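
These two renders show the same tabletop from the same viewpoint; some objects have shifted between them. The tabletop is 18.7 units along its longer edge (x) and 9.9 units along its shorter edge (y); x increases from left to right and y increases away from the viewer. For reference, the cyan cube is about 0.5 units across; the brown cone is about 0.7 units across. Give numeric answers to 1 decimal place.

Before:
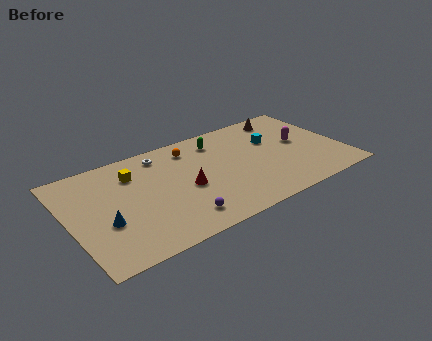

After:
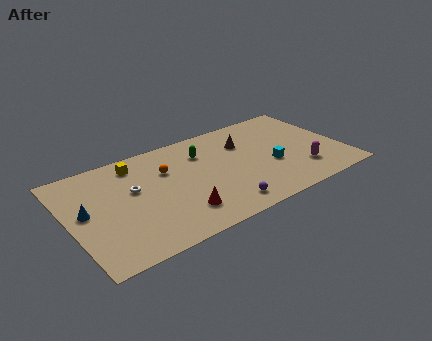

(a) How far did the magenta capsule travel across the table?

2.9

The magenta capsule was near (16.0, 5.4) before and (15.6, 2.5) after, so it travelled √(0.4² + 2.9²) ≈ 2.9 units.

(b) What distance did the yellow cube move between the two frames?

0.9

From (4.6, 7.4) to (4.9, 8.3), the yellow cube covered √(0.3² + 0.9²) ≈ 0.9 units.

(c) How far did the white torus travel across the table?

3.4

The white torus was near (6.7, 8.4) before and (4.4, 5.9) after, so it travelled √(2.3² + 2.5²) ≈ 3.4 units.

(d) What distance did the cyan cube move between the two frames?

2.5

The cyan cube moved from about (14.2, 6.4) to (13.7, 3.9), a distance of √(0.5² + 2.5²) ≈ 2.5.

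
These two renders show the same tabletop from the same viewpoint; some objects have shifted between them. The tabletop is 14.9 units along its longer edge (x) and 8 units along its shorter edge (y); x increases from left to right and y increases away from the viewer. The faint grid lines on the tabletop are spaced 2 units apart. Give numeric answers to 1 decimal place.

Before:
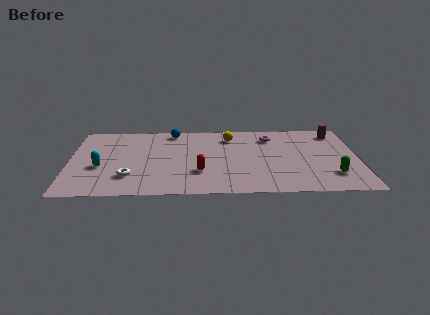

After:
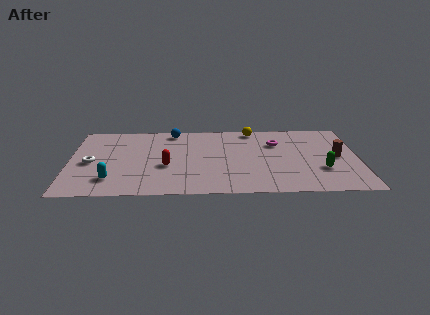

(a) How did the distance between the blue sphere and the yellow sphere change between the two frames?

+1.1

The distance was about 3.1 in the first image and 4.2 in the second, so they moved 1.1 units further apart.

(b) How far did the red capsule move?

1.8

The red capsule moved from about (6.7, 2.5) to (5.0, 3.2), a distance of √(1.7² + 0.7²) ≈ 1.8.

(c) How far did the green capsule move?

0.8

The green capsule moved from about (13.5, 2.0) to (13.0, 2.6), a distance of √(0.5² + 0.6²) ≈ 0.8.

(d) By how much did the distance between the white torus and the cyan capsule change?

+0.3

The distance was about 1.9 in the first image and 2.2 in the second, so they moved 0.3 units further apart.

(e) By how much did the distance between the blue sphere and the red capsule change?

-0.9

Before: roughly 4.8 units apart; after: 3.9. That's 0.9 units closer together.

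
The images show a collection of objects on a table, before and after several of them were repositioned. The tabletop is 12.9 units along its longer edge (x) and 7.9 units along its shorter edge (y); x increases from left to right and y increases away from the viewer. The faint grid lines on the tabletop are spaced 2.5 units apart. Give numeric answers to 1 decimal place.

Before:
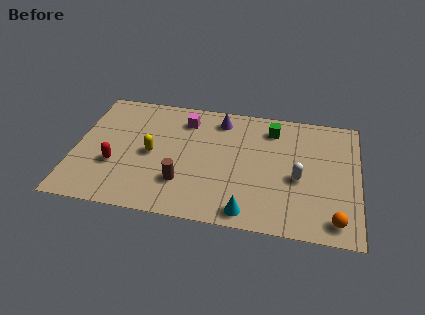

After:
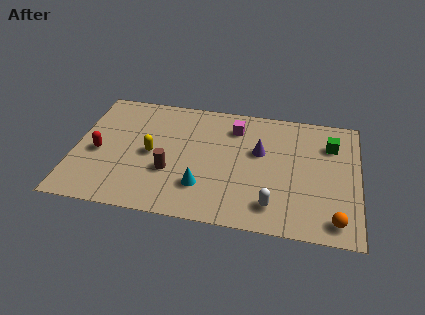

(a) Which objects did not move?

the orange sphere and the yellow capsule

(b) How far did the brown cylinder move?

0.8

The brown cylinder moved from about (5.0, 2.2) to (4.4, 2.8), a distance of √(0.6² + 0.6²) ≈ 0.8.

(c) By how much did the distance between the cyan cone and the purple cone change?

-2.2

They were about 5.9 units apart before and 3.7 after — 2.2 units closer together.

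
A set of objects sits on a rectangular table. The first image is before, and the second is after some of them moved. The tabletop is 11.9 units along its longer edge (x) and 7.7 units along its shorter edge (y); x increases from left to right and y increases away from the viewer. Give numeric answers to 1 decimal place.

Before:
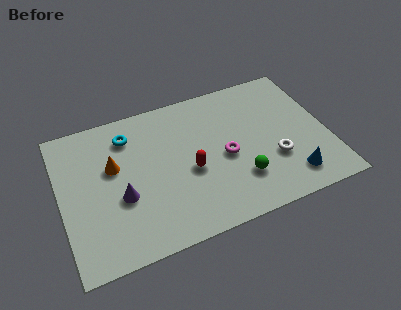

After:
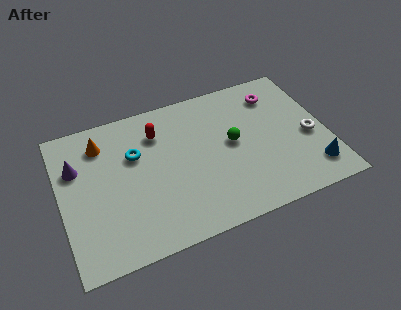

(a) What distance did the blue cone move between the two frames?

1.0

The blue cone was near (10.0, 1.4) before and (11.0, 1.5) after, so it travelled √(1.0² + 0.1²) ≈ 1.0 units.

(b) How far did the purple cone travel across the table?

2.8

The purple cone was near (2.6, 3.0) before and (0.8, 5.2) after, so it travelled √(1.8² + 2.2²) ≈ 2.8 units.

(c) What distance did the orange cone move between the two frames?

1.5

From (2.4, 4.7) to (2.0, 6.1), the orange cone covered √(0.4² + 1.4²) ≈ 1.5 units.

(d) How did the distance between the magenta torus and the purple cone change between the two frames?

+4.4

They were about 4.7 units apart before and 9.1 after — 4.4 units further apart.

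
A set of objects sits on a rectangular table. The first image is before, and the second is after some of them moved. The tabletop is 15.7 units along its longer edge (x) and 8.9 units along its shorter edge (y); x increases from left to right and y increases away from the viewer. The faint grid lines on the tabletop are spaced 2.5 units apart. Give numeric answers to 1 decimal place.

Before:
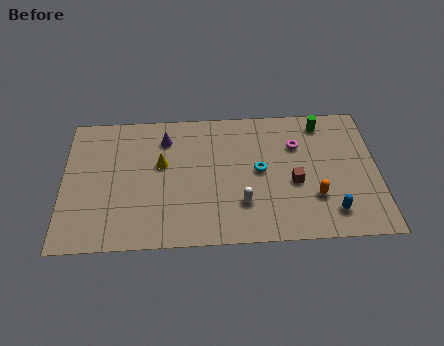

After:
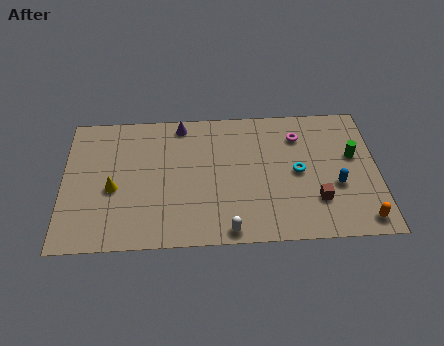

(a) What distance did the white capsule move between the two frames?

1.8

From (8.9, 2.5) to (8.2, 0.8), the white capsule covered √(0.7² + 1.7²) ≈ 1.8 units.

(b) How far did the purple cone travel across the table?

1.2

From (5.1, 7.0) to (5.9, 7.9), the purple cone covered √(0.8² + 0.9²) ≈ 1.2 units.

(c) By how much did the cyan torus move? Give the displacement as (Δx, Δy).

(1.9, -0.2)

From the two frames, the cyan torus sits at roughly (9.8, 4.6) before and (11.7, 4.4) after.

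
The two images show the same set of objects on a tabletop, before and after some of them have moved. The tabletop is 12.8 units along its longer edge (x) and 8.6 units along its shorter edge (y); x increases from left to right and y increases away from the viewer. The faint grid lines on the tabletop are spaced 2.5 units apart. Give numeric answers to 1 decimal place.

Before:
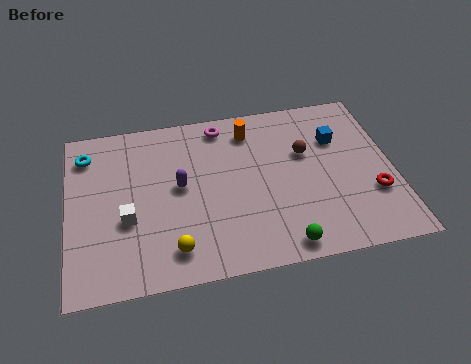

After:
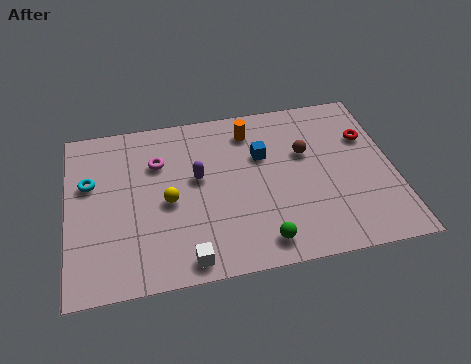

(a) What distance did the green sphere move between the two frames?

0.9

The green sphere moved from about (8.2, 0.9) to (7.4, 1.2), a distance of √(0.8² + 0.3²) ≈ 0.9.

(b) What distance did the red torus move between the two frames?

3.0

The red torus moved from about (11.9, 2.8) to (11.9, 5.8), a distance of √(0.0² + 3.0²) ≈ 3.0.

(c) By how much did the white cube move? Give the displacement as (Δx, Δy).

(2.2, -2.4)

The white cube was at about (2.3, 3.3) and moved to about (4.5, 0.9).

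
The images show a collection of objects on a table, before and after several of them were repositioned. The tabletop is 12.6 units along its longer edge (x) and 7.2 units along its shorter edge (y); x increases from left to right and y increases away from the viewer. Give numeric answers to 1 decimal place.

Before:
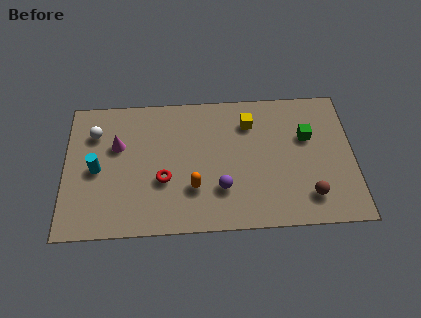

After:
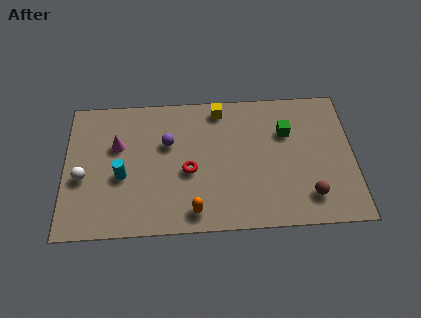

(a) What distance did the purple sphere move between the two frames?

3.4

From (6.8, 2.1) to (4.5, 4.6), the purple sphere covered √(2.3² + 2.5²) ≈ 3.4 units.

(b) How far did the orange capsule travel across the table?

1.2

From (5.6, 2.2) to (5.6, 1.0), the orange capsule covered √(0.0² + 1.2²) ≈ 1.2 units.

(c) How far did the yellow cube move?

1.5

The yellow cube was near (8.1, 5.5) before and (6.8, 6.3) after, so it travelled √(1.3² + 0.8²) ≈ 1.5 units.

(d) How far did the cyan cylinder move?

1.2

From (1.4, 3.4) to (2.5, 3.0), the cyan cylinder covered √(1.1² + 0.4²) ≈ 1.2 units.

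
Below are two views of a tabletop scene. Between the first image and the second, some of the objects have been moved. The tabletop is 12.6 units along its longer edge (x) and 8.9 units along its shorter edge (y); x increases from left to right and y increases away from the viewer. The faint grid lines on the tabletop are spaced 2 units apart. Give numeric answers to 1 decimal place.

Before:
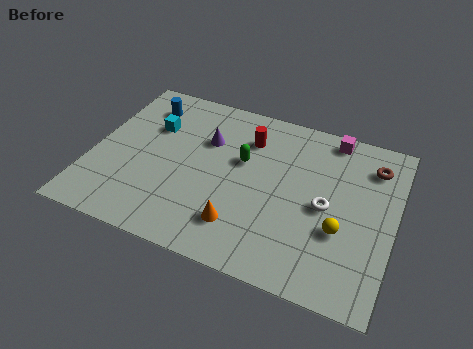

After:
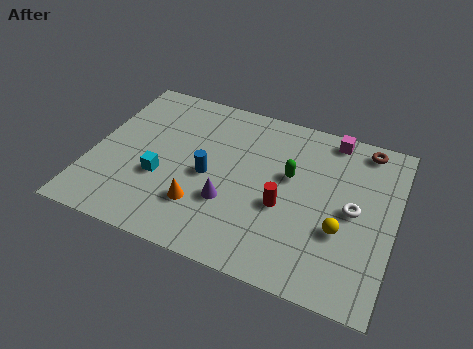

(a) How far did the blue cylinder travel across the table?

4.3

From (1.8, 7.1) to (4.9, 4.1), the blue cylinder covered √(3.1² + 3.0²) ≈ 4.3 units.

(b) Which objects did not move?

the magenta cube and the yellow sphere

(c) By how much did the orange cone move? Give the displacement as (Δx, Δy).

(-1.7, 0.4)

From the two frames, the orange cone sits at roughly (6.5, 2.0) before and (4.8, 2.4) after.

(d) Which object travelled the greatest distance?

the blue cylinder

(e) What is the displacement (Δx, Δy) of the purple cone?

(1.3, -3.0)

The purple cone started near (4.6, 6.0) and ended near (5.9, 3.0).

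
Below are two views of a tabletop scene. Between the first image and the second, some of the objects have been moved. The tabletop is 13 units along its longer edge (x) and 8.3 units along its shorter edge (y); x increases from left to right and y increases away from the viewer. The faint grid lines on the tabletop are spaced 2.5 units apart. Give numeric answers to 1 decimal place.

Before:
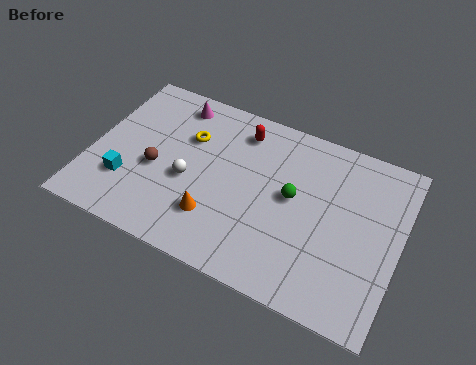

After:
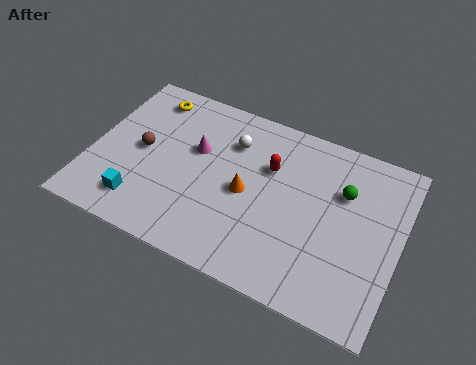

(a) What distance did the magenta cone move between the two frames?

2.3

From (3.1, 7.1) to (4.3, 5.1), the magenta cone covered √(1.2² + 2.0²) ≈ 2.3 units.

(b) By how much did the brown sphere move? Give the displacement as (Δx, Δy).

(-0.7, 0.7)

The brown sphere started near (2.8, 3.5) and ended near (2.1, 4.2).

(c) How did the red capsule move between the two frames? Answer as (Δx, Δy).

(1.4, -1.3)

The red capsule was at about (6.0, 6.8) and moved to about (7.4, 5.5).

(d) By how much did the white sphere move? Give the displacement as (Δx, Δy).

(1.5, 2.6)

The white sphere was at about (4.2, 3.5) and moved to about (5.7, 6.1).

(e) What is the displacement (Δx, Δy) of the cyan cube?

(0.7, -0.8)

The cyan cube was at about (1.7, 2.4) and moved to about (2.4, 1.6).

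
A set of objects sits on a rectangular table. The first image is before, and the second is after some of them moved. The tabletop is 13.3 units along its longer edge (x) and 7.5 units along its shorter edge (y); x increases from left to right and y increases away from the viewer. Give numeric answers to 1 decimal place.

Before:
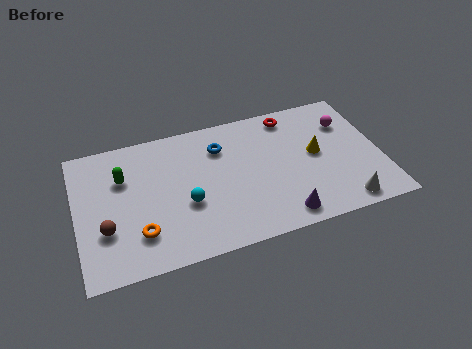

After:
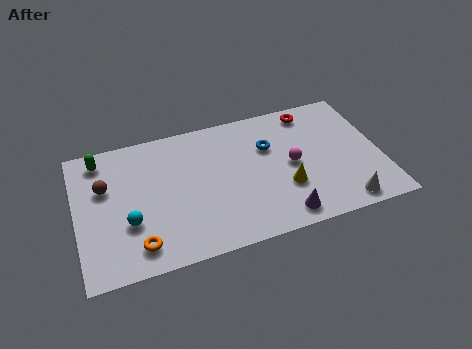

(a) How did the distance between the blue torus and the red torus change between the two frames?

-0.8

Before: roughly 3.3 units apart; after: 2.5. That's 0.8 units closer together.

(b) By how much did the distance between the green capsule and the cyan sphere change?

+0.5

Before: roughly 3.4 units apart; after: 3.9. That's 0.5 units further apart.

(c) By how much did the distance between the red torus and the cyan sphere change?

+3.1

Before: roughly 6.1 units apart; after: 9.2. That's 3.1 units further apart.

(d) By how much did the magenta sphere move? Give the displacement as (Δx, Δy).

(-2.6, -1.7)

The magenta sphere started near (12.0, 5.4) and ended near (9.4, 3.7).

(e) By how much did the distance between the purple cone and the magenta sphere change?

-2.7

They were about 5.5 units apart before and 2.8 after — 2.7 units closer together.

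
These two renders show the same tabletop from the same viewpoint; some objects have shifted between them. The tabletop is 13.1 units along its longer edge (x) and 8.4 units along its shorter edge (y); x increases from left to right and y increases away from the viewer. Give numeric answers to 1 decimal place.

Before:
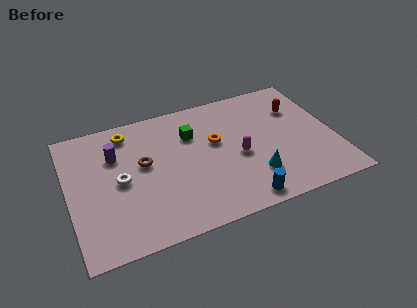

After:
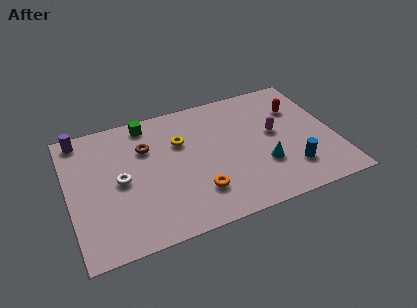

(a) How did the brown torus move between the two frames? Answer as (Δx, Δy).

(0.2, 1.0)

The brown torus started near (3.7, 4.8) and ended near (3.9, 5.8).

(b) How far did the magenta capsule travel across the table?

2.1

The magenta capsule was near (8.3, 3.7) before and (10.2, 4.6) after, so it travelled √(1.9² + 0.9²) ≈ 2.1 units.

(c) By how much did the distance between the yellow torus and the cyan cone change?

-2.8

They were about 7.6 units apart before and 4.8 after — 2.8 units closer together.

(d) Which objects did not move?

the red capsule and the white torus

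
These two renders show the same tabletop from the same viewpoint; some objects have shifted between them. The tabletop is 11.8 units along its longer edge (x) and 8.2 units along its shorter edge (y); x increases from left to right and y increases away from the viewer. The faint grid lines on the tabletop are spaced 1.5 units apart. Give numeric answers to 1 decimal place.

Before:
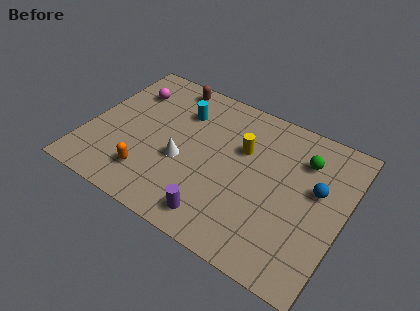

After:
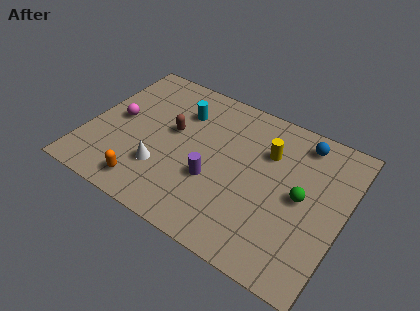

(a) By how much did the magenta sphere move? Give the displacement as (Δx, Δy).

(-0.2, -1.9)

From the two frames, the magenta sphere sits at roughly (1.5, 6.1) before and (1.3, 4.2) after.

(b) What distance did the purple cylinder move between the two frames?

1.9

The purple cylinder moved from about (6.5, 1.2) to (6.0, 3.0), a distance of √(0.5² + 1.8²) ≈ 1.9.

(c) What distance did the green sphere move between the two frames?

2.0

The green sphere moved from about (9.7, 6.1) to (9.9, 4.1), a distance of √(0.2² + 2.0²) ≈ 2.0.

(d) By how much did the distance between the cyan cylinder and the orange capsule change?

+0.6

They were about 4.3 units apart before and 4.9 after — 0.6 units further apart.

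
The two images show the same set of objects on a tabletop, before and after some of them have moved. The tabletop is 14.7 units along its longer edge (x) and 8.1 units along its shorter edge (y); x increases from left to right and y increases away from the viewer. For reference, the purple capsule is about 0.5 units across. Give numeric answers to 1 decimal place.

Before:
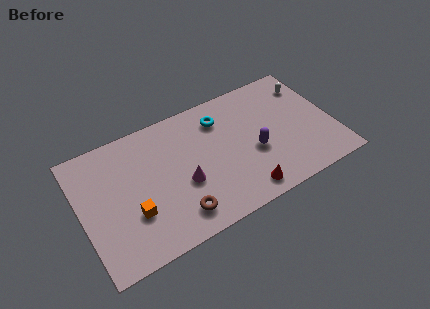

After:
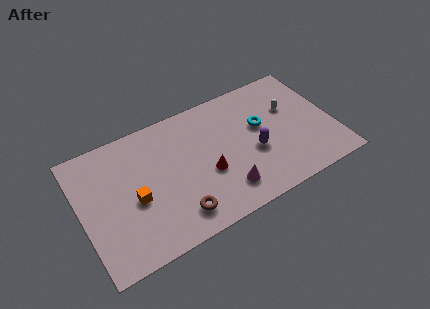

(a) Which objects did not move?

the purple capsule and the brown torus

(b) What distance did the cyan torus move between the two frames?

2.7

The cyan torus was near (8.4, 6.3) before and (10.6, 4.8) after, so it travelled √(2.2² + 1.5²) ≈ 2.7 units.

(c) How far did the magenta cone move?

2.7

From (5.8, 3.2) to (8.0, 1.7), the magenta cone covered √(2.2² + 1.5²) ≈ 2.7 units.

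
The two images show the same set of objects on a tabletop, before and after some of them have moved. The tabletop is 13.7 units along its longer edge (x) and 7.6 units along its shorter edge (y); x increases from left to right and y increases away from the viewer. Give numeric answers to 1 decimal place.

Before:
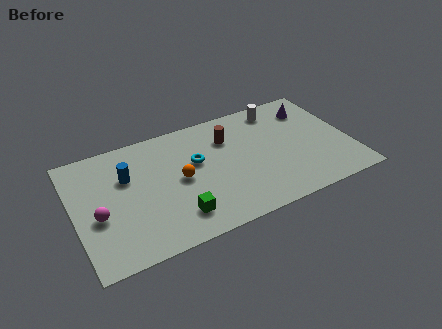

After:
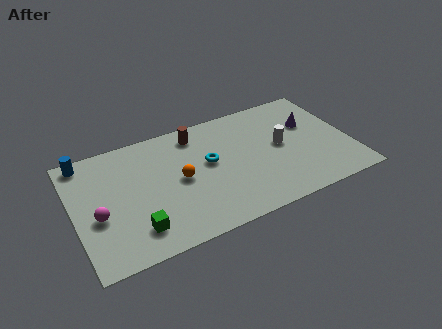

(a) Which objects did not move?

the orange sphere and the magenta sphere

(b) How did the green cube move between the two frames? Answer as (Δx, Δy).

(-2.0, 0.0)

The green cube started near (4.8, 1.6) and ended near (2.8, 1.6).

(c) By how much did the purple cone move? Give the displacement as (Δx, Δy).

(-0.2, -1.0)

The purple cone was at about (12.1, 5.9) and moved to about (11.9, 4.9).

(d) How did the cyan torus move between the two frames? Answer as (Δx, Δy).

(0.6, -0.3)

The cyan torus was at about (6.1, 4.6) and moved to about (6.7, 4.3).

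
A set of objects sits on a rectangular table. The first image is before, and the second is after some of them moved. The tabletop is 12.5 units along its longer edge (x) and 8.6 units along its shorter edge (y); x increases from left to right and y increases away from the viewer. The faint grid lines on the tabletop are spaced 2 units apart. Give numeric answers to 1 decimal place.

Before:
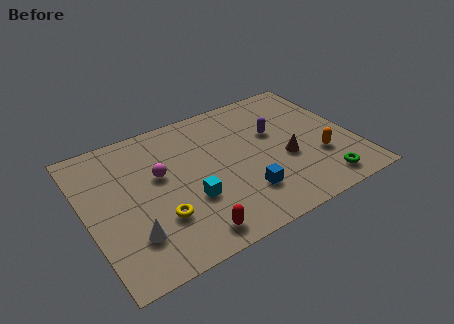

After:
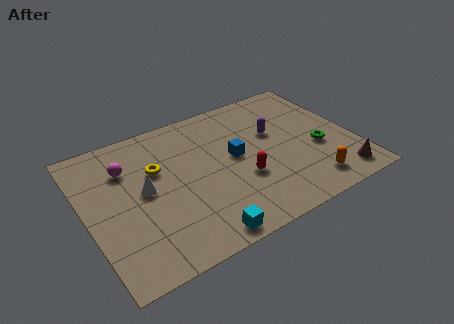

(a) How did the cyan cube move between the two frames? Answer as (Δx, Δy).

(0.1, -2.2)

The cyan cube started near (4.6, 3.0) and ended near (4.7, 0.8).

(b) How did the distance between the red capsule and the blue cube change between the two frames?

-1.4

They were about 2.9 units apart before and 1.5 after — 1.4 units closer together.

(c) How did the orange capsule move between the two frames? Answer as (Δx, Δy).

(-0.7, -1.4)

The orange capsule started near (10.7, 2.8) and ended near (10.0, 1.4).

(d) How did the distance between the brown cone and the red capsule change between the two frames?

-0.7

They were about 5.4 units apart before and 4.7 after — 0.7 units closer together.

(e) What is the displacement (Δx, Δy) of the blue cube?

(0.0, 2.4)

From the two frames, the blue cube sits at roughly (7.0, 2.2) before and (7.0, 4.6) after.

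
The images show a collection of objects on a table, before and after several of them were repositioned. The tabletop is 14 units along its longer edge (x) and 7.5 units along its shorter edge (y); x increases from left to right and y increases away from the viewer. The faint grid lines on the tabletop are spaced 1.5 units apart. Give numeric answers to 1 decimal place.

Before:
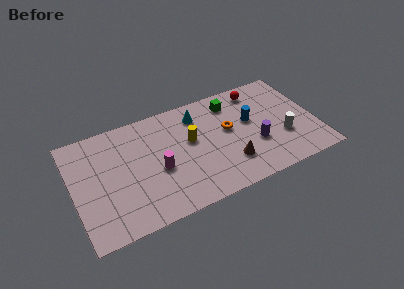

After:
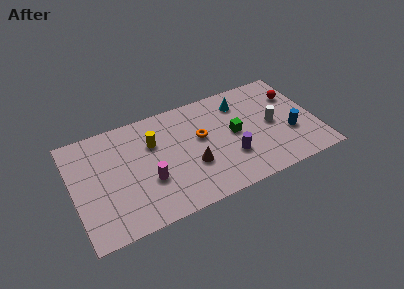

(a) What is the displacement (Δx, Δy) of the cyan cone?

(2.5, -0.1)

From the two frames, the cyan cone sits at roughly (7.4, 6.0) before and (9.9, 5.9) after.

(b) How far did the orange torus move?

1.6

The orange torus was near (9.0, 4.3) before and (7.4, 4.4) after, so it travelled √(1.6² + 0.1²) ≈ 1.6 units.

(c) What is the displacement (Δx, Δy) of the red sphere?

(2.0, -1.1)

From the two frames, the red sphere sits at roughly (11.0, 6.4) before and (13.0, 5.3) after.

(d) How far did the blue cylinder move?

2.7

From (10.3, 4.4) to (12.4, 2.7), the blue cylinder covered √(2.1² + 1.7²) ≈ 2.7 units.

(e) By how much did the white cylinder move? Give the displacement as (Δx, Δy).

(-0.5, 1.1)

The white cylinder was at about (12.0, 2.6) and moved to about (11.5, 3.7).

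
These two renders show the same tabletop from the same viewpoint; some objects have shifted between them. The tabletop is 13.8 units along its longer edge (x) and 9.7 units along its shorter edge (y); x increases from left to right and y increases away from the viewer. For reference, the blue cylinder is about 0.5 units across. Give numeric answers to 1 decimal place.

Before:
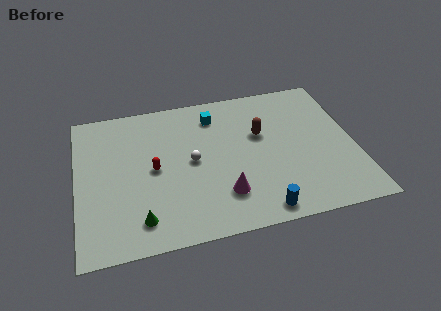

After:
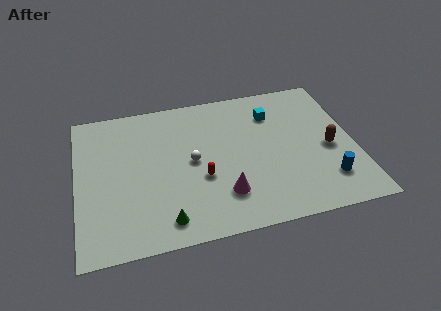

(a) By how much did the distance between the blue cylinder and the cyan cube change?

-1.4

The distance was about 7.0 in the first image and 5.6 in the second, so they moved 1.4 units closer together.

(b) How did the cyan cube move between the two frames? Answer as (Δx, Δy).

(2.9, -0.5)

From the two frames, the cyan cube sits at roughly (7.0, 7.8) before and (9.9, 7.3) after.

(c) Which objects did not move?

the white sphere and the magenta cone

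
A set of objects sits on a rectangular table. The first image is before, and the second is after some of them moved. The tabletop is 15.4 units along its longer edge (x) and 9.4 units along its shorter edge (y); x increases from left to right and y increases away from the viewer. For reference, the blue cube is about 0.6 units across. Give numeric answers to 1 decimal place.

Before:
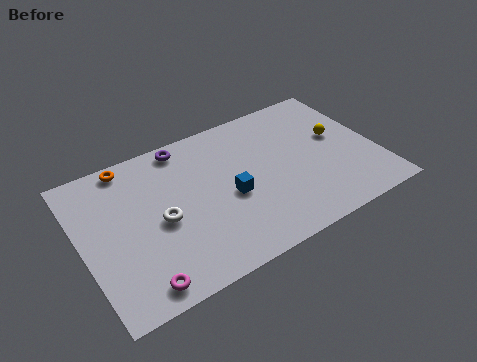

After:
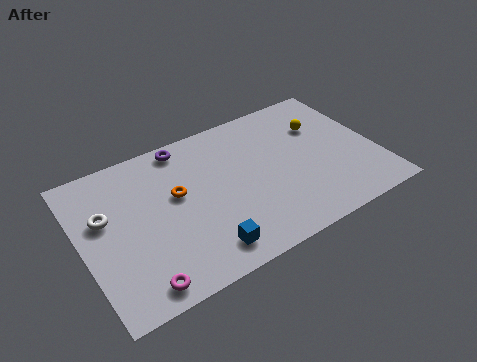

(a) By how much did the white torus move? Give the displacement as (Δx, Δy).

(-2.7, 1.5)

The white torus was at about (4.0, 4.3) and moved to about (1.3, 5.8).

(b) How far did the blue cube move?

3.2

The blue cube moved from about (7.6, 4.1) to (5.8, 1.5), a distance of √(1.8² + 2.6²) ≈ 3.2.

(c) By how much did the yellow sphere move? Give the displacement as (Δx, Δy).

(-0.7, 1.1)

From the two frames, the yellow sphere sits at roughly (13.6, 5.4) before and (12.9, 6.5) after.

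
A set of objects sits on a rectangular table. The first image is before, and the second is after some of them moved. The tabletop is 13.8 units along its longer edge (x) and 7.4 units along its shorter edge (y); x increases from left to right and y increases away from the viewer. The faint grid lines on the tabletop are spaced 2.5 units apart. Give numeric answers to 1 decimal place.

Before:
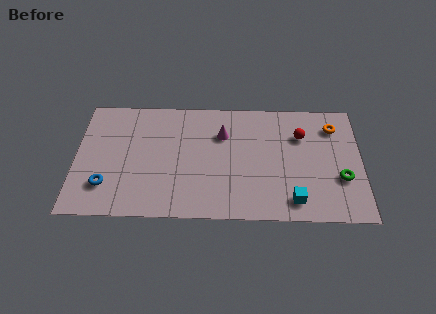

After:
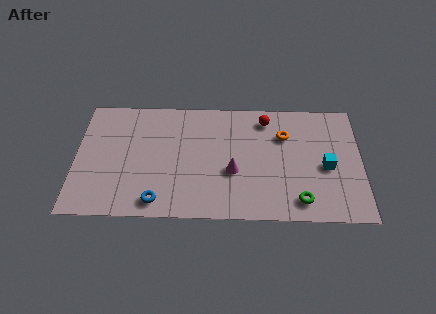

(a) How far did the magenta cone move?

2.4

The magenta cone moved from about (7.1, 5.2) to (7.6, 2.9), a distance of √(0.5² + 2.3²) ≈ 2.4.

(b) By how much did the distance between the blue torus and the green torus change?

-4.5

They were about 11.3 units apart before and 6.8 after — 4.5 units closer together.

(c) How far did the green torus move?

2.4

From (12.8, 2.6) to (10.8, 1.2), the green torus covered √(2.0² + 1.4²) ≈ 2.4 units.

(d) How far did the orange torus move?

2.5

The orange torus moved from about (12.5, 5.8) to (10.1, 5.2), a distance of √(2.4² + 0.6²) ≈ 2.5.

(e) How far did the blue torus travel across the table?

2.7

The blue torus was near (1.5, 1.9) before and (4.0, 1.0) after, so it travelled √(2.5² + 0.9²) ≈ 2.7 units.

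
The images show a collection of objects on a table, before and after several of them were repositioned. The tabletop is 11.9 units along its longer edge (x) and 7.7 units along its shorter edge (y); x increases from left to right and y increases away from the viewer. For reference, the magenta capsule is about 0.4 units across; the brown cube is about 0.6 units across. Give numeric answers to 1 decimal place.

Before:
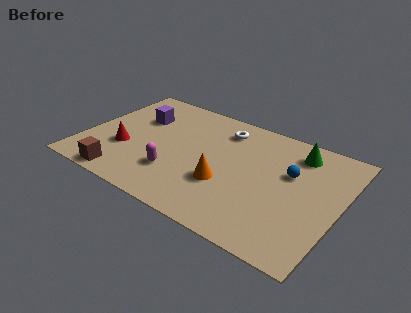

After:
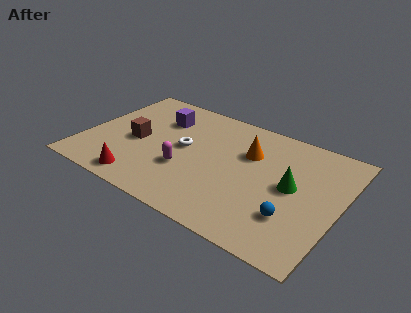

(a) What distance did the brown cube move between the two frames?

2.7

The brown cube was near (2.3, 0.8) before and (2.4, 3.5) after, so it travelled √(0.1² + 2.7²) ≈ 2.7 units.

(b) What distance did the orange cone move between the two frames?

2.6

The orange cone moved from about (6.8, 2.7) to (7.5, 5.2), a distance of √(0.7² + 2.5²) ≈ 2.6.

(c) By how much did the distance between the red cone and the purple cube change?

+2.1

Before: roughly 2.5 units apart; after: 4.6. That's 2.1 units further apart.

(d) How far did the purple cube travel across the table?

1.1

The purple cube moved from about (2.2, 5.2) to (3.2, 5.6), a distance of √(1.0² + 0.4²) ≈ 1.1.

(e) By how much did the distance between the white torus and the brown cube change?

-4.3

The distance was about 6.6 in the first image and 2.3 in the second, so they moved 4.3 units closer together.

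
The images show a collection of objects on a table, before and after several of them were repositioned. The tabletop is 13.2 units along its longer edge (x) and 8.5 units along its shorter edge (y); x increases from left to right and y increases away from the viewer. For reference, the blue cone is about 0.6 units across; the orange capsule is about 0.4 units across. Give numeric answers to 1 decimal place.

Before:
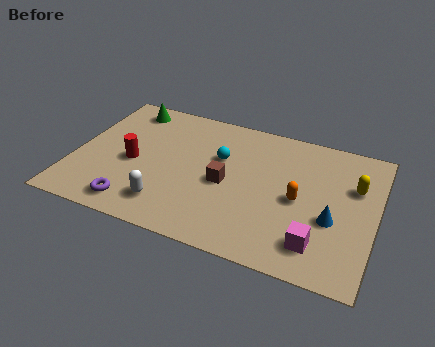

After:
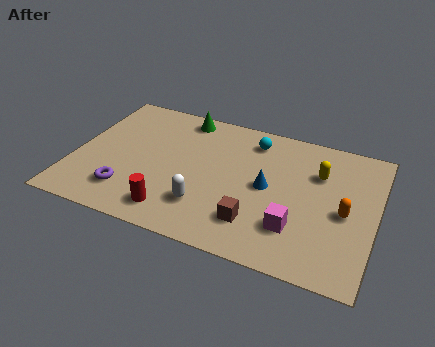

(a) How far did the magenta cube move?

1.2

From (10.9, 1.7) to (9.9, 2.3), the magenta cube covered √(1.0² + 0.6²) ≈ 1.2 units.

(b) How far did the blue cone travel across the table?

3.1

From (11.4, 3.3) to (8.5, 4.3), the blue cone covered √(2.9² + 1.0²) ≈ 3.1 units.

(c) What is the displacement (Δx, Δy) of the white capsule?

(1.6, 0.5)

From the two frames, the white capsule sits at roughly (4.4, 1.7) before and (6.0, 2.2) after.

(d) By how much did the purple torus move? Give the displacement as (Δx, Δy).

(-0.4, 0.7)

The purple torus was at about (3.0, 1.2) and moved to about (2.6, 1.9).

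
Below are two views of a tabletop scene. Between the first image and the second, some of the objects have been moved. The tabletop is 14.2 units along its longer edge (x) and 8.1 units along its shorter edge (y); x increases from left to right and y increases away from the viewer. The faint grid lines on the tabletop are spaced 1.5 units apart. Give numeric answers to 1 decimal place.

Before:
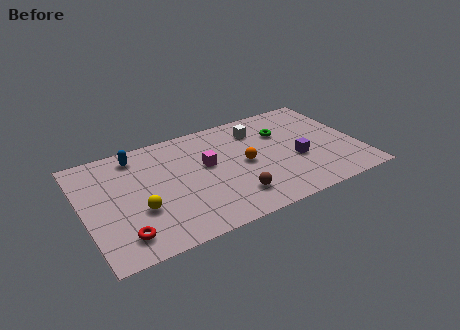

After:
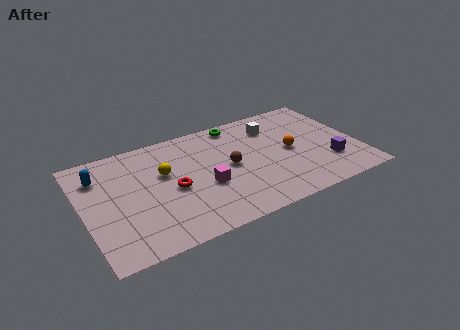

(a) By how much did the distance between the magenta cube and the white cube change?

+1.7

The distance was about 3.3 in the first image and 5.0 in the second, so they moved 1.7 units further apart.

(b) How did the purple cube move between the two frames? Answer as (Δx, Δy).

(1.6, -0.9)

The purple cube was at about (10.9, 3.2) and moved to about (12.5, 2.3).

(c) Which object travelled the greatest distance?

the red torus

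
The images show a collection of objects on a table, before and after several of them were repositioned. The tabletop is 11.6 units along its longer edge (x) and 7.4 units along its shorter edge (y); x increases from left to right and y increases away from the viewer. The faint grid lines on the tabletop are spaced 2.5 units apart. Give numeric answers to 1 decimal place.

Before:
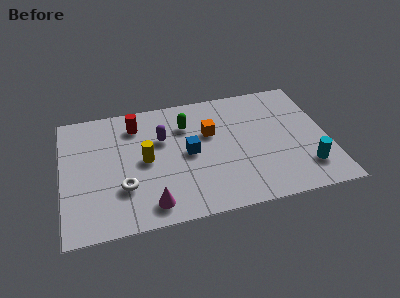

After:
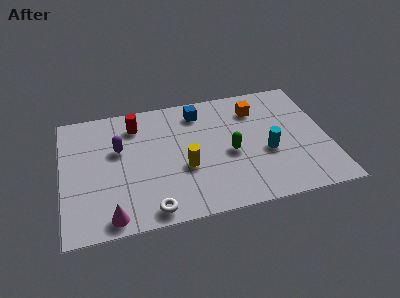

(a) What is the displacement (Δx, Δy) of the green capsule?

(1.8, -2.1)

From the two frames, the green capsule sits at roughly (5.5, 5.4) before and (7.3, 3.3) after.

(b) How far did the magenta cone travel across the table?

1.7

The magenta cone moved from about (3.7, 1.1) to (2.0, 0.8), a distance of √(1.7² + 0.3²) ≈ 1.7.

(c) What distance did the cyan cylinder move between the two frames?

2.1

The cyan cylinder moved from about (10.5, 1.7) to (8.9, 3.0), a distance of √(1.6² + 1.3²) ≈ 2.1.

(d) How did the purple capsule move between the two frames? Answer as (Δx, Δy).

(-1.9, -0.2)

The purple capsule was at about (4.4, 4.8) and moved to about (2.5, 4.6).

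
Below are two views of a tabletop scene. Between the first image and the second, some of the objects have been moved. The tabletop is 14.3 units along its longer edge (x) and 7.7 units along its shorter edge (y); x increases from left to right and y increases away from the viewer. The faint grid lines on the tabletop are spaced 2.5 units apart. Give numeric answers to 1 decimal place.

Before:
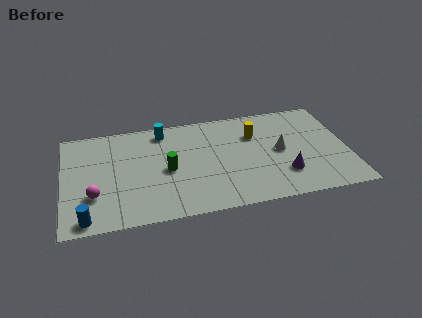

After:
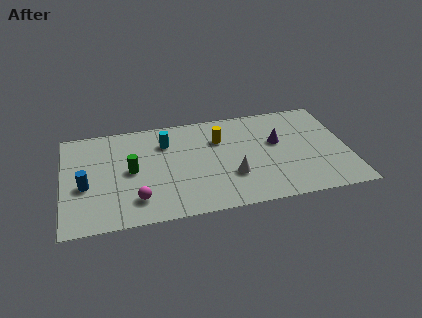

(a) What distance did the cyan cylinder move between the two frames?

0.9

The cyan cylinder moved from about (5.1, 6.6) to (5.2, 5.7), a distance of √(0.1² + 0.9²) ≈ 0.9.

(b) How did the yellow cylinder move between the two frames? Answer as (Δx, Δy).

(-1.8, 0.0)

The yellow cylinder started near (9.7, 5.4) and ended near (7.9, 5.4).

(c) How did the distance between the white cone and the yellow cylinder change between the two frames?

+1.0

Before: roughly 1.9 units apart; after: 2.9. That's 1.0 units further apart.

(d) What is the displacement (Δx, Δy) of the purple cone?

(-0.2, 2.5)

The purple cone was at about (11.0, 2.1) and moved to about (10.8, 4.6).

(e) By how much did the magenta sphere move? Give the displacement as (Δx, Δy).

(2.1, -0.7)

The magenta sphere started near (1.5, 2.4) and ended near (3.6, 1.7).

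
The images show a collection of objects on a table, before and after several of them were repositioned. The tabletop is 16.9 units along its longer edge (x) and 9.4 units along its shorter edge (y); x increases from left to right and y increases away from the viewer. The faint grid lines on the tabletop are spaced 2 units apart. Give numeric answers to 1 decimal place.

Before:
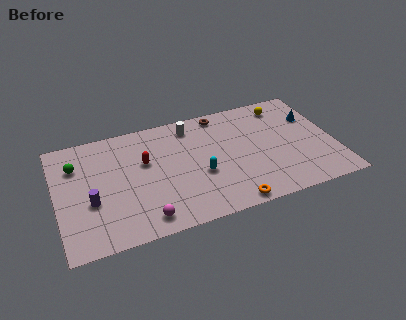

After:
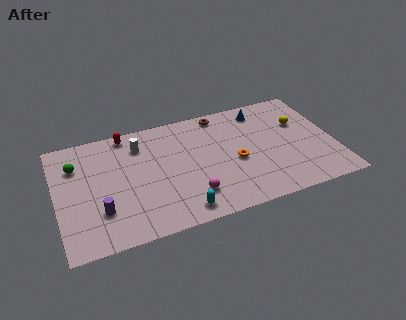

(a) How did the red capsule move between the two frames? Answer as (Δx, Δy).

(-0.9, 2.7)

The red capsule started near (5.4, 5.8) and ended near (4.5, 8.5).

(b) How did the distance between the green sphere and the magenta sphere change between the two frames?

+1.4

Before: roughly 6.6 units apart; after: 8.0. That's 1.4 units further apart.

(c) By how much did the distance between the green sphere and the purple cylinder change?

+1.0

They were about 3.3 units apart before and 4.3 after — 1.0 units further apart.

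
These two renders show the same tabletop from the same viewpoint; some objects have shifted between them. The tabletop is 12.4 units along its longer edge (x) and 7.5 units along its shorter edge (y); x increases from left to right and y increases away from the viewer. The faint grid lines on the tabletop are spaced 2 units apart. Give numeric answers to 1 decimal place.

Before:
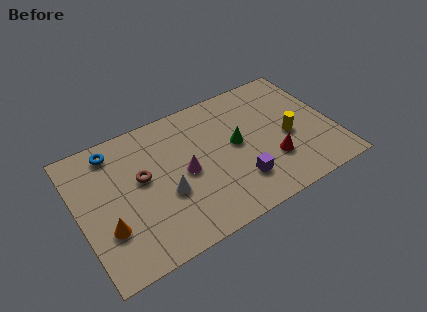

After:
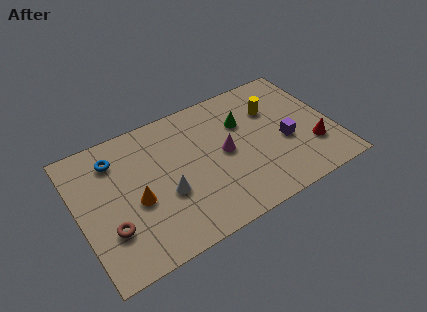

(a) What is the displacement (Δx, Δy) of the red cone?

(2.0, -0.1)

The red cone was at about (9.2, 2.3) and moved to about (11.2, 2.2).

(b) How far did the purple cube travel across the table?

2.8

The purple cube was near (7.5, 1.9) before and (10.0, 3.1) after, so it travelled √(2.5² + 1.2²) ≈ 2.8 units.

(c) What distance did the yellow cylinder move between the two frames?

2.0

The yellow cylinder moved from about (10.2, 3.3) to (9.7, 5.2), a distance of √(0.5² + 1.9²) ≈ 2.0.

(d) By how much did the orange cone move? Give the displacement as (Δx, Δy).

(1.5, 0.8)

The orange cone was at about (1.2, 2.4) and moved to about (2.7, 3.2).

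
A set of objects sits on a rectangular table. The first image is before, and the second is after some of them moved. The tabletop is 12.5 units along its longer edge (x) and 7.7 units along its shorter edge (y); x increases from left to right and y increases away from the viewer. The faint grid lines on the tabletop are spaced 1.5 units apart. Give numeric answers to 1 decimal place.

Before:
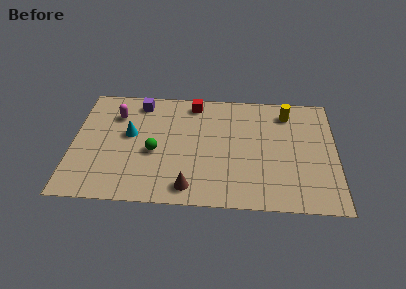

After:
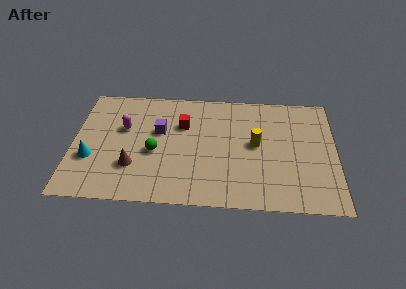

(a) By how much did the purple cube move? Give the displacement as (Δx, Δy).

(1.0, -1.9)

The purple cube started near (3.1, 6.6) and ended near (4.1, 4.7).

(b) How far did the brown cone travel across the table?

3.0

The brown cone was near (5.6, 1.1) before and (2.9, 2.3) after, so it travelled √(2.7² + 1.2²) ≈ 3.0 units.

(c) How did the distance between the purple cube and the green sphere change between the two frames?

-2.0

They were about 3.4 units apart before and 1.4 after — 2.0 units closer together.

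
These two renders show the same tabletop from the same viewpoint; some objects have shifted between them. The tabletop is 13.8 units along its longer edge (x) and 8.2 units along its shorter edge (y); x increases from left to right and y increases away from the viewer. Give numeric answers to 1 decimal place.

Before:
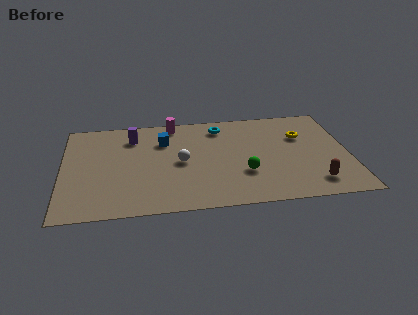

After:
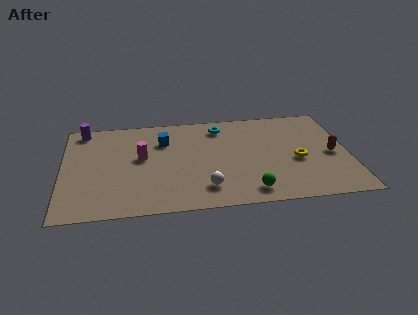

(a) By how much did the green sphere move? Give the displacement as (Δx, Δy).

(0.2, -1.5)

From the two frames, the green sphere sits at roughly (8.7, 2.7) before and (8.9, 1.2) after.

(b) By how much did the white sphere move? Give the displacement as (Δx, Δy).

(1.1, -2.3)

From the two frames, the white sphere sits at roughly (5.7, 4.0) before and (6.8, 1.7) after.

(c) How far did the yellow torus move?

2.0

From (11.6, 5.5) to (11.3, 3.5), the yellow torus covered √(0.3² + 2.0²) ≈ 2.0 units.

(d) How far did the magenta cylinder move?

3.1

The magenta cylinder moved from about (5.4, 7.3) to (3.8, 4.6), a distance of √(1.6² + 2.7²) ≈ 3.1.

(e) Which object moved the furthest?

the magenta cylinder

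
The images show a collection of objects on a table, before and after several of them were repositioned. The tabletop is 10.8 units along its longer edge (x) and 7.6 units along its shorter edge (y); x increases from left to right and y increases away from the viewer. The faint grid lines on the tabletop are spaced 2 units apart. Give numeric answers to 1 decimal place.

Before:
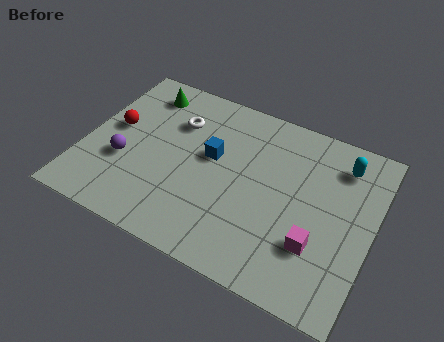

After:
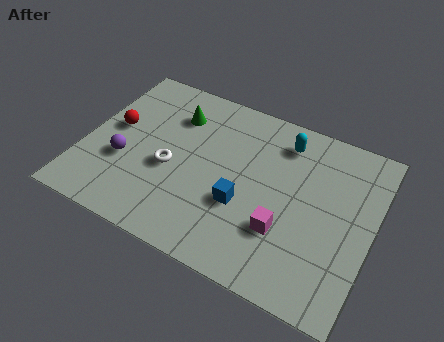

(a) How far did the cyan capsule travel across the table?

2.2

The cyan capsule moved from about (9.4, 6.1) to (7.2, 6.2), a distance of √(2.2² + 0.1²) ≈ 2.2.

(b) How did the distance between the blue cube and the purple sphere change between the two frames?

+1.0

They were about 3.5 units apart before and 4.5 after — 1.0 units further apart.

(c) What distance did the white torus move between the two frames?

2.2

From (3.2, 5.4) to (3.3, 3.2), the white torus covered √(0.1² + 2.2²) ≈ 2.2 units.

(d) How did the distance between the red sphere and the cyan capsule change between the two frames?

-2.1

Before: roughly 8.6 units apart; after: 6.5. That's 2.1 units closer together.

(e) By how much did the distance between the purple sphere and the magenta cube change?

-1.2

The distance was about 7.3 in the first image and 6.1 in the second, so they moved 1.2 units closer together.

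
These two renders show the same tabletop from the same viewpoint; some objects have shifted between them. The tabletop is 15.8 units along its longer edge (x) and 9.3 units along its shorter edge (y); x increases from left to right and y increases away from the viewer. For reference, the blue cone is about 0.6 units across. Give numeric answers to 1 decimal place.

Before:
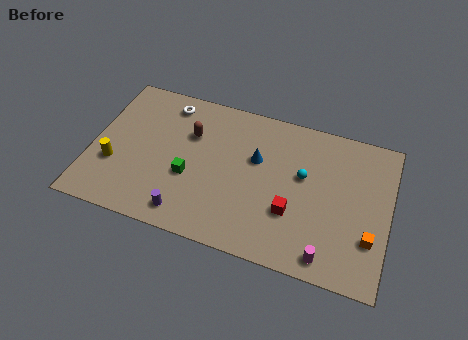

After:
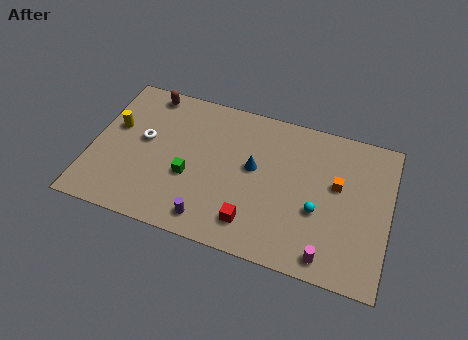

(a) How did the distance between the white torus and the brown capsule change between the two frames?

+1.0

They were about 2.1 units apart before and 3.1 after — 1.0 units further apart.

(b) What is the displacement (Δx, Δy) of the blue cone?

(-0.1, -0.6)

From the two frames, the blue cone sits at roughly (8.7, 5.8) before and (8.6, 5.2) after.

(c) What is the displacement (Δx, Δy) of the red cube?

(-2.0, -1.3)

The red cube started near (10.8, 3.1) and ended near (8.8, 1.8).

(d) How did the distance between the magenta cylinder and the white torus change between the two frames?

-0.5

Before: roughly 11.4 units apart; after: 10.9. That's 0.5 units closer together.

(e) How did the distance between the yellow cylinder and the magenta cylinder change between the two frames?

+0.8

The distance was about 11.7 in the first image and 12.5 in the second, so they moved 0.8 units further apart.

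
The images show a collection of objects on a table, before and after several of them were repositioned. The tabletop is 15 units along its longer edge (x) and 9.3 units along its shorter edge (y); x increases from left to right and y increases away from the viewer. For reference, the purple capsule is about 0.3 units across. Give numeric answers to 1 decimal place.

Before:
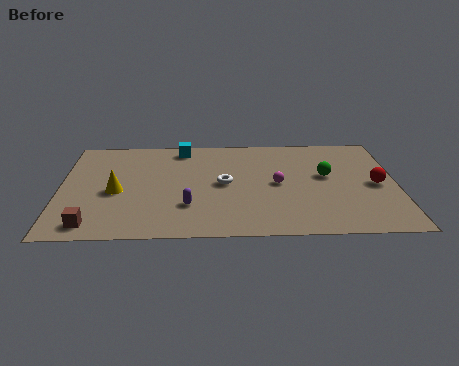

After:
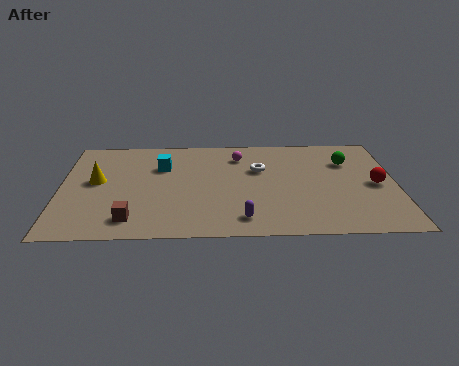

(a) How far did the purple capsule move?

2.7

The purple capsule moved from about (5.7, 2.7) to (8.1, 1.5), a distance of √(2.4² + 1.2²) ≈ 2.7.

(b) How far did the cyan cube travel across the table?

1.9

The cyan cube moved from about (5.4, 8.1) to (4.5, 6.4), a distance of √(0.9² + 1.7²) ≈ 1.9.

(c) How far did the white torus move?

2.1

From (7.3, 4.7) to (8.9, 6.0), the white torus covered √(1.6² + 1.3²) ≈ 2.1 units.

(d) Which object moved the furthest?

the magenta sphere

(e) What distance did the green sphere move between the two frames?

1.6

From (11.9, 5.3) to (12.9, 6.6), the green sphere covered √(1.0² + 1.3²) ≈ 1.6 units.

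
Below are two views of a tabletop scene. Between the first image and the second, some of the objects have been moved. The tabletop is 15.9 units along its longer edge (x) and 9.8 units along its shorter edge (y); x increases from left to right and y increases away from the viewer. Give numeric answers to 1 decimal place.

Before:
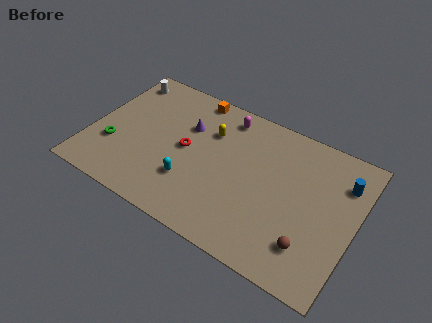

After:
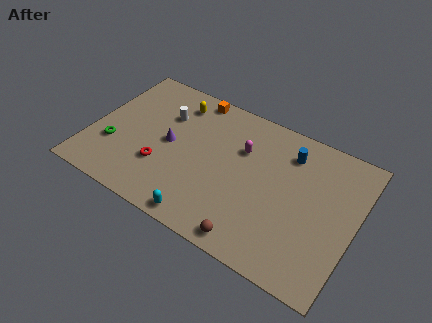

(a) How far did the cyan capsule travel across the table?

2.3

From (6.3, 2.9) to (7.5, 0.9), the cyan capsule covered √(1.2² + 2.0²) ≈ 2.3 units.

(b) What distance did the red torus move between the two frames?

2.2

The red torus was near (5.7, 5.0) before and (4.5, 3.1) after, so it travelled √(1.2² + 1.9²) ≈ 2.2 units.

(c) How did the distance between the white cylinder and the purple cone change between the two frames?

-2.7

Before: roughly 4.7 units apart; after: 2.0. That's 2.7 units closer together.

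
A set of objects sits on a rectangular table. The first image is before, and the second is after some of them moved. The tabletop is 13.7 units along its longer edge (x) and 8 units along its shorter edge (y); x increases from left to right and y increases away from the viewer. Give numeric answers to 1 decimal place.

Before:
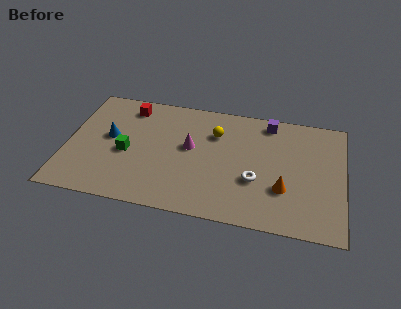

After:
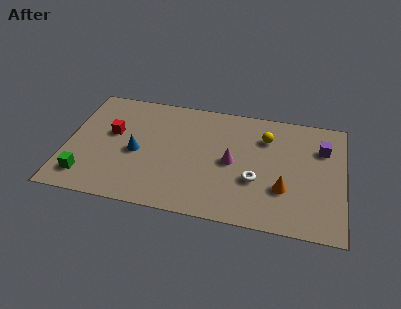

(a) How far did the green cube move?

2.8

The green cube moved from about (3.0, 3.5) to (1.1, 1.5), a distance of √(1.9² + 2.0²) ≈ 2.8.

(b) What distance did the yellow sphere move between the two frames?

2.5

The yellow sphere moved from about (7.3, 5.7) to (9.8, 5.9), a distance of √(2.5² + 0.2²) ≈ 2.5.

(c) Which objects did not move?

the orange cone and the white torus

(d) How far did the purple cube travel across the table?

3.0

The purple cube was near (9.9, 7.0) before and (12.6, 5.7) after, so it travelled √(2.7² + 1.3²) ≈ 3.0 units.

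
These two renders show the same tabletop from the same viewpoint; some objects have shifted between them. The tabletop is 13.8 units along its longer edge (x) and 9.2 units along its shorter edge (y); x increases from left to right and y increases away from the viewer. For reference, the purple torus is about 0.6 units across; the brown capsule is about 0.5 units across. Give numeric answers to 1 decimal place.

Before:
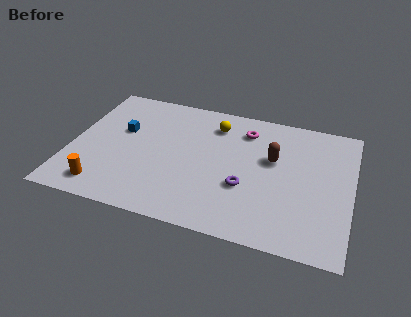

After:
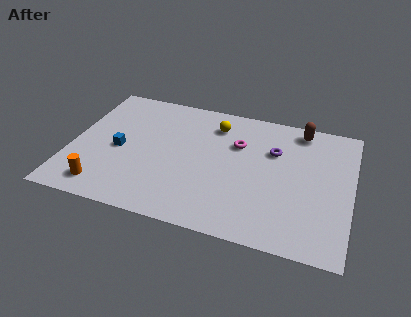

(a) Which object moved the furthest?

the purple torus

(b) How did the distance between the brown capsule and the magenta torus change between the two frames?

+1.3

They were about 2.3 units apart before and 3.6 after — 1.3 units further apart.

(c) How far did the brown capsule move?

2.8

The brown capsule was near (9.9, 5.6) before and (11.1, 8.1) after, so it travelled √(1.2² + 2.5²) ≈ 2.8 units.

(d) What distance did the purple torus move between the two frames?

3.1

From (8.7, 3.3) to (9.9, 6.2), the purple torus covered √(1.2² + 2.9²) ≈ 3.1 units.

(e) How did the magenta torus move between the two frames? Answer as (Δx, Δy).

(-0.3, -1.1)

The magenta torus was at about (8.4, 7.3) and moved to about (8.1, 6.2).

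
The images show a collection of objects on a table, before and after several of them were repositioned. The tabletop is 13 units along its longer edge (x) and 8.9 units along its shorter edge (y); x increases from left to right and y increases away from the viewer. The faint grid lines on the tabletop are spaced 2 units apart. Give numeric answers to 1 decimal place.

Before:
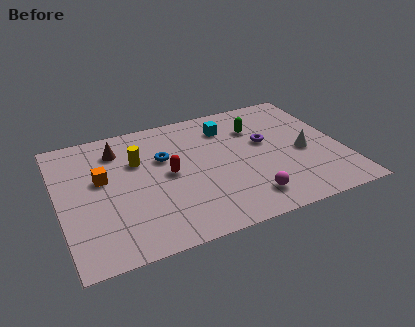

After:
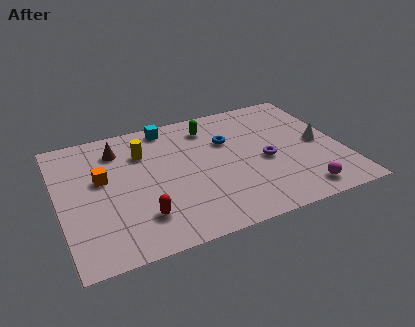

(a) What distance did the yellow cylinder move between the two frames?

0.6

The yellow cylinder was near (3.7, 5.9) before and (4.0, 6.4) after, so it travelled √(0.3² + 0.5²) ≈ 0.6 units.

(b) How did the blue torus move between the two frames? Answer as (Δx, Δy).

(3.0, 0.2)

From the two frames, the blue torus sits at roughly (4.9, 5.7) before and (7.9, 5.9) after.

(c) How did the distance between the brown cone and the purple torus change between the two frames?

+0.3

They were about 6.9 units apart before and 7.2 after — 0.3 units further apart.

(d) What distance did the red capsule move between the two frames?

2.8

The red capsule moved from about (5.0, 4.5) to (3.5, 2.1), a distance of √(1.5² + 2.4²) ≈ 2.8.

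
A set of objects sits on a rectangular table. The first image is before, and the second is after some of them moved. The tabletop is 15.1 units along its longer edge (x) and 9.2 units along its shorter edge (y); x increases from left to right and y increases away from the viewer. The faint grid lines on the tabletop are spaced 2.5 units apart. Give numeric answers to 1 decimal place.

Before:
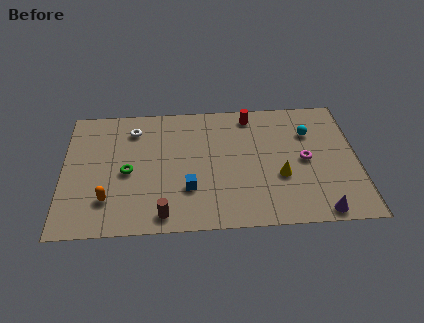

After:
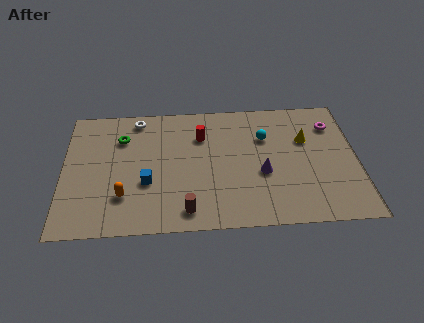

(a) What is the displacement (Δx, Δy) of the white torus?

(0.2, 0.8)

The white torus was at about (3.6, 7.3) and moved to about (3.8, 8.1).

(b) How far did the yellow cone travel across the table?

3.0

From (11.1, 3.4) to (12.5, 6.0), the yellow cone covered √(1.4² + 2.6²) ≈ 3.0 units.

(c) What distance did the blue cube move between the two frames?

2.2

The blue cube was near (6.4, 2.8) before and (4.3, 3.4) after, so it travelled √(2.1² + 0.6²) ≈ 2.2 units.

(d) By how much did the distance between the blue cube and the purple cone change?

-1.0

They were about 6.9 units apart before and 5.9 after — 1.0 units closer together.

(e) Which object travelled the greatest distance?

the purple cone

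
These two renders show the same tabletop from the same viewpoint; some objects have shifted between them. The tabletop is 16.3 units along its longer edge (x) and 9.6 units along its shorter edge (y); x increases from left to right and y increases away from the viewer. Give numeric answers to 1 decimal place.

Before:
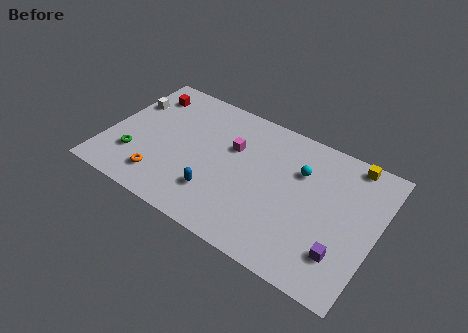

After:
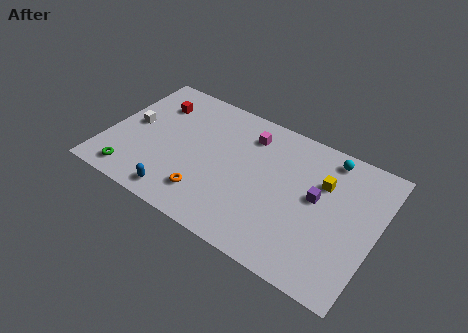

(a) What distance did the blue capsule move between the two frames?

2.5

The blue capsule was near (7.0, 2.5) before and (4.9, 1.2) after, so it travelled √(2.1² + 1.3²) ≈ 2.5 units.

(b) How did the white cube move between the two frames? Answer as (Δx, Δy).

(0.5, -1.6)

The white cube was at about (0.9, 6.6) and moved to about (1.4, 5.0).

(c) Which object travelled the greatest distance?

the purple cube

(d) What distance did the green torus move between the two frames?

1.4

The green torus was near (1.9, 2.7) before and (2.0, 1.3) after, so it travelled √(0.1² + 1.4²) ≈ 1.4 units.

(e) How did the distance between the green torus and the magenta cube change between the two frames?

+2.3

The distance was about 6.5 in the first image and 8.8 in the second, so they moved 2.3 units further apart.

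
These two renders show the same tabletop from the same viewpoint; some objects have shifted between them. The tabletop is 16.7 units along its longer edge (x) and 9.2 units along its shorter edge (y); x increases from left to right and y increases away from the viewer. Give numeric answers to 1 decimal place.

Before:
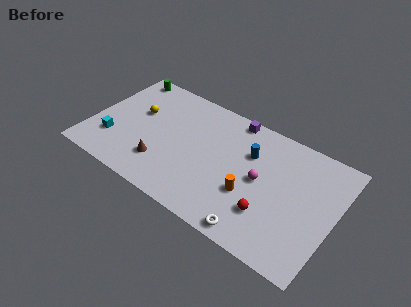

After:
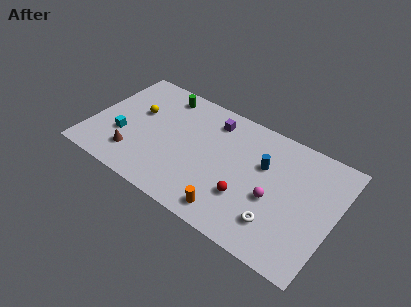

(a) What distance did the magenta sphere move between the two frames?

1.3

From (11.7, 4.7) to (12.7, 3.8), the magenta sphere covered √(1.0² + 0.9²) ≈ 1.3 units.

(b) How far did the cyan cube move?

0.8

The cyan cube was near (1.7, 2.6) before and (2.3, 3.2) after, so it travelled √(0.6² + 0.6²) ≈ 0.8 units.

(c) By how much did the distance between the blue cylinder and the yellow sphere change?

+1.0

Before: roughly 7.8 units apart; after: 8.8. That's 1.0 units further apart.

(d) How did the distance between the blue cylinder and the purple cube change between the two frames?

+1.5

They were about 2.6 units apart before and 4.1 after — 1.5 units further apart.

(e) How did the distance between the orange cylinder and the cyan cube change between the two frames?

-1.4

The distance was about 9.5 in the first image and 8.1 in the second, so they moved 1.4 units closer together.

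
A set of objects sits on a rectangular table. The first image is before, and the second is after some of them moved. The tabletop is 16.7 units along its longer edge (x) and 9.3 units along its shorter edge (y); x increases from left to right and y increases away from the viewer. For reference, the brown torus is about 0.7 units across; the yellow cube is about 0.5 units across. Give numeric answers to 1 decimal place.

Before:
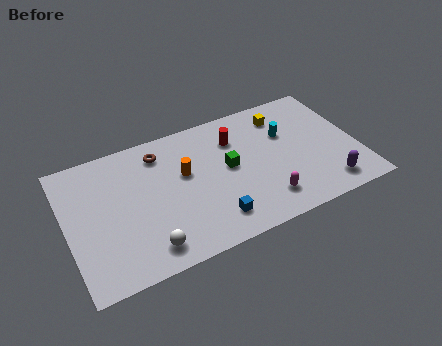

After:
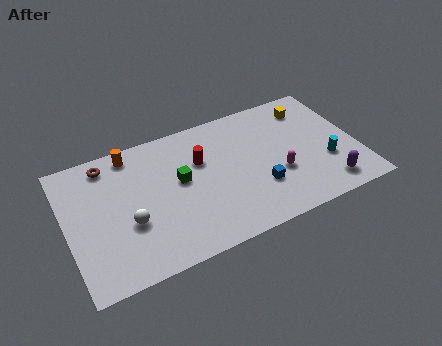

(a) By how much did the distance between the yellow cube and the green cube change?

+3.9

The distance was about 4.3 in the first image and 8.2 in the second, so they moved 3.9 units further apart.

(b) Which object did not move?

the purple capsule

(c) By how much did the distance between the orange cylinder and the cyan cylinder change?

+5.9

The distance was about 6.0 in the first image and 11.9 in the second, so they moved 5.9 units further apart.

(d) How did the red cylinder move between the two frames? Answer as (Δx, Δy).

(-2.1, -0.8)

The red cylinder started near (9.9, 6.9) and ended near (7.8, 6.1).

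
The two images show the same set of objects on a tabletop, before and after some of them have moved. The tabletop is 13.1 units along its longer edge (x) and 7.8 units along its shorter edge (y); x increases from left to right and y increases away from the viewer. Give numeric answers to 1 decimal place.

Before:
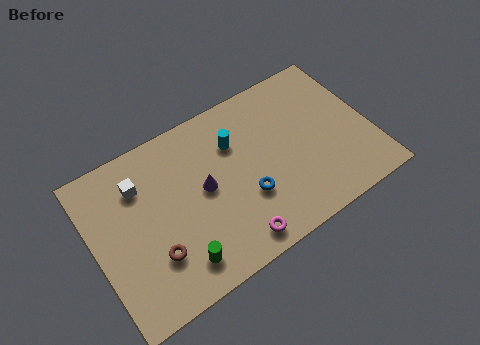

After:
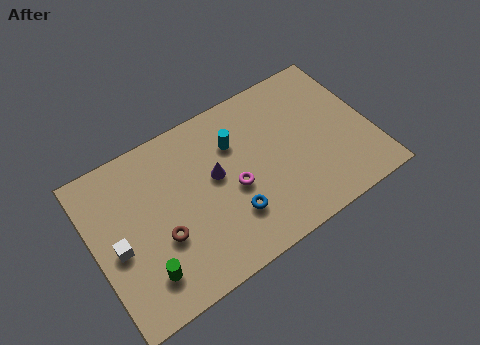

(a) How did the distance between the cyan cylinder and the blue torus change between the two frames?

+0.6

The distance was about 2.8 in the first image and 3.4 in the second, so they moved 0.6 units further apart.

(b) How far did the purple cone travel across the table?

0.7

From (5.2, 4.1) to (5.8, 4.4), the purple cone covered √(0.6² + 0.3²) ≈ 0.7 units.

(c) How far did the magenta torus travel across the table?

2.4

From (6.1, 1.0) to (6.5, 3.4), the magenta torus covered √(0.4² + 2.4²) ≈ 2.4 units.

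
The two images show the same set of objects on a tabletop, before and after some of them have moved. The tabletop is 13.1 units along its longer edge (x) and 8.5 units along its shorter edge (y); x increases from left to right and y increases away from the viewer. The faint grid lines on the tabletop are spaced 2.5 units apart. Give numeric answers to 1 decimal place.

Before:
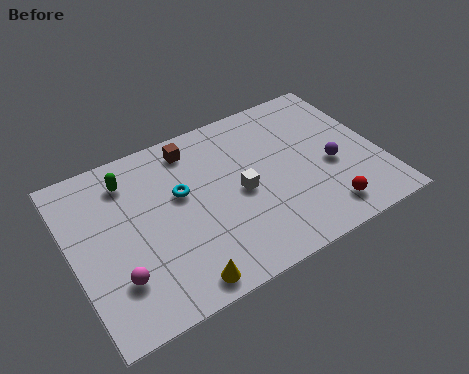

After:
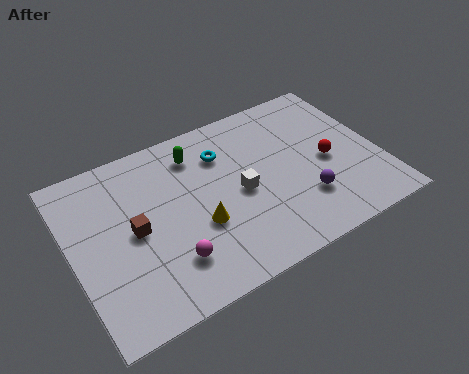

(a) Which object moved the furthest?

the brown cube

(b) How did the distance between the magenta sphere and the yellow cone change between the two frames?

-1.0

The distance was about 2.8 in the first image and 1.8 in the second, so they moved 1.0 units closer together.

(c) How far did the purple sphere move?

1.8

The purple sphere was near (11.0, 3.6) before and (9.6, 2.4) after, so it travelled √(1.4² + 1.2²) ≈ 1.8 units.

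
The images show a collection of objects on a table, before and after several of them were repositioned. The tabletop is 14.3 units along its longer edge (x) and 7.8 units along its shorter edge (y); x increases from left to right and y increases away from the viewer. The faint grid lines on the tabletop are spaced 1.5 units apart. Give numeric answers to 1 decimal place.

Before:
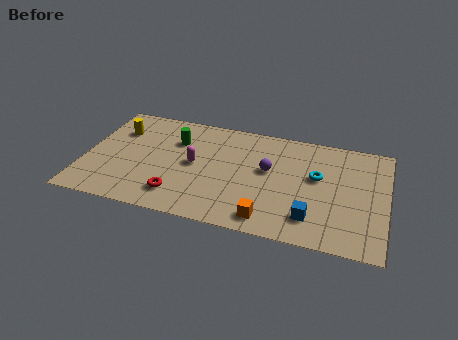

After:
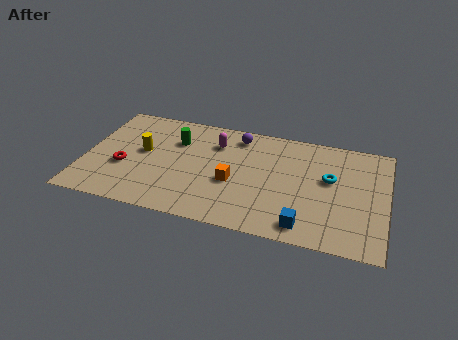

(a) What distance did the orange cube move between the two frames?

2.8

The orange cube moved from about (8.9, 1.1) to (7.1, 3.2), a distance of √(1.8² + 2.1²) ≈ 2.8.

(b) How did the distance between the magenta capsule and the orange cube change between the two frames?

-1.9

They were about 4.7 units apart before and 2.8 after — 1.9 units closer together.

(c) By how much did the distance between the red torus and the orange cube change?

+0.9

The distance was about 4.3 in the first image and 5.2 in the second, so they moved 0.9 units further apart.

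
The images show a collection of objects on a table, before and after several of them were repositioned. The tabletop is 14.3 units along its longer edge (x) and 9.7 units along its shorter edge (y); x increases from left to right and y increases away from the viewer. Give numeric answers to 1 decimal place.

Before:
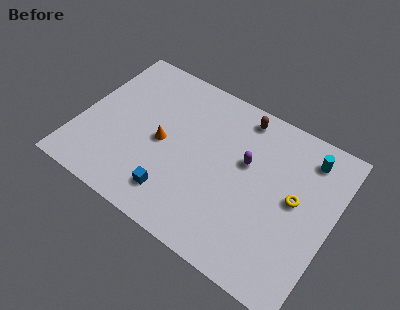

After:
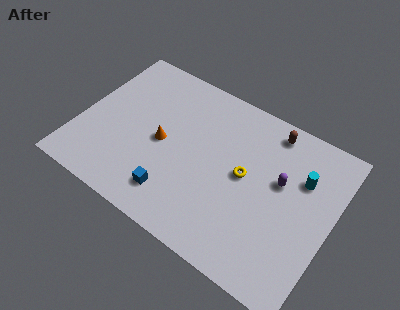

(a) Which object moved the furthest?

the yellow torus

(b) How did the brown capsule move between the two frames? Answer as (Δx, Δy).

(1.7, 0.0)

The brown capsule was at about (8.6, 8.5) and moved to about (10.3, 8.5).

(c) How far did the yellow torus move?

2.8

The yellow torus was near (12.2, 5.2) before and (9.4, 5.1) after, so it travelled √(2.8² + 0.1²) ≈ 2.8 units.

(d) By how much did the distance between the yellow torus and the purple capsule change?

-1.0

They were about 3.0 units apart before and 2.0 after — 1.0 units closer together.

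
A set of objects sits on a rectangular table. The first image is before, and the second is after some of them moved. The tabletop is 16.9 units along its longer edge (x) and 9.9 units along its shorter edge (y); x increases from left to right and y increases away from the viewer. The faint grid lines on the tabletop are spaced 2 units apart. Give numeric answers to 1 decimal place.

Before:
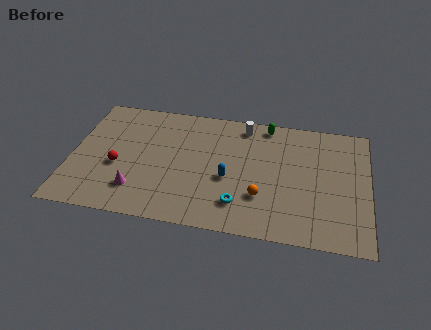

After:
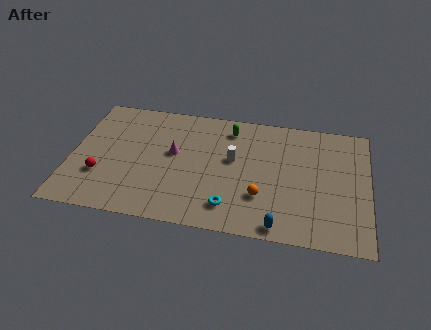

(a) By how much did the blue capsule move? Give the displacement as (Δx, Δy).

(3.0, -3.2)

From the two frames, the blue capsule sits at roughly (9.0, 4.1) before and (12.0, 0.9) after.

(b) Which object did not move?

the orange sphere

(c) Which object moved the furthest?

the blue capsule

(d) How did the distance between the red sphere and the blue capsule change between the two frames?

+4.1

The distance was about 6.3 in the first image and 10.4 in the second, so they moved 4.1 units further apart.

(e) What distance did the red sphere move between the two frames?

1.3

From (2.7, 4.0) to (1.8, 3.1), the red sphere covered √(0.9² + 0.9²) ≈ 1.3 units.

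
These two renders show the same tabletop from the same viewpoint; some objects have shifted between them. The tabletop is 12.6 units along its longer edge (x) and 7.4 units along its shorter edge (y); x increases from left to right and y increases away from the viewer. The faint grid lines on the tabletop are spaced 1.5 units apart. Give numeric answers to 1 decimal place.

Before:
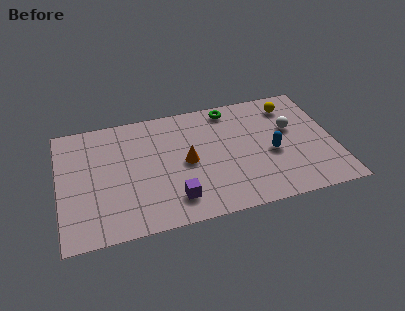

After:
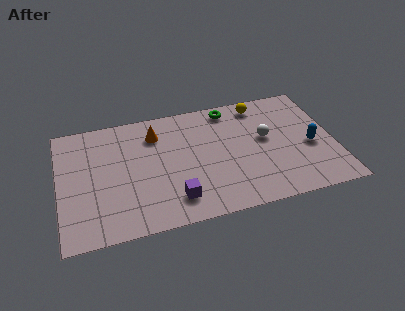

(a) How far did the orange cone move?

2.5

From (5.8, 3.6) to (4.5, 5.7), the orange cone covered √(1.3² + 2.1²) ≈ 2.5 units.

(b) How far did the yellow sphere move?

1.5

The yellow sphere moved from about (10.8, 6.0) to (9.4, 6.4), a distance of √(1.4² + 0.4²) ≈ 1.5.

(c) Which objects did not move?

the purple cube and the green torus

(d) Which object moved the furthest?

the orange cone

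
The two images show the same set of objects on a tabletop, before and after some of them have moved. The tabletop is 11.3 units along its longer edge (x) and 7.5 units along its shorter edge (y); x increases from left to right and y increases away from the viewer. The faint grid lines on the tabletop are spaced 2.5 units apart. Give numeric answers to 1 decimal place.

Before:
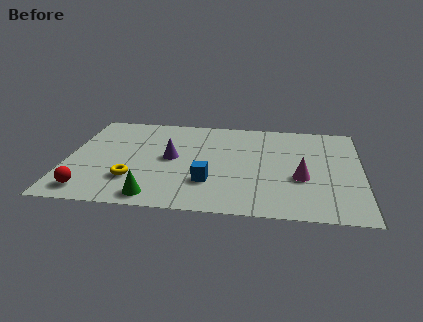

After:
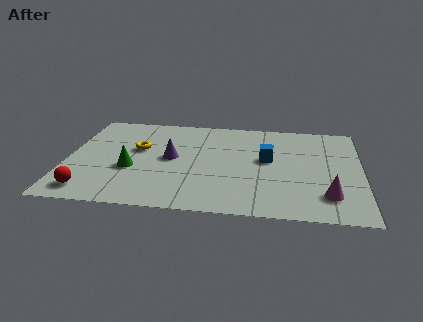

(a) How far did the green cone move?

2.2

From (3.5, 0.9) to (2.5, 2.9), the green cone covered √(1.0² + 2.0²) ≈ 2.2 units.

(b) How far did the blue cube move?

3.0

The blue cube moved from about (5.5, 2.2) to (7.7, 4.2), a distance of √(2.2² + 2.0²) ≈ 3.0.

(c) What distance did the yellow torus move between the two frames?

2.4

The yellow torus moved from about (2.6, 2.1) to (2.7, 4.5), a distance of √(0.1² + 2.4²) ≈ 2.4.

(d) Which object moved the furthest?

the blue cube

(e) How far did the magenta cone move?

1.6

The magenta cone moved from about (9.0, 2.9) to (10.0, 1.7), a distance of √(1.0² + 1.2²) ≈ 1.6.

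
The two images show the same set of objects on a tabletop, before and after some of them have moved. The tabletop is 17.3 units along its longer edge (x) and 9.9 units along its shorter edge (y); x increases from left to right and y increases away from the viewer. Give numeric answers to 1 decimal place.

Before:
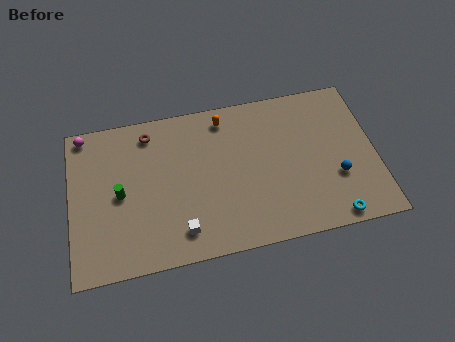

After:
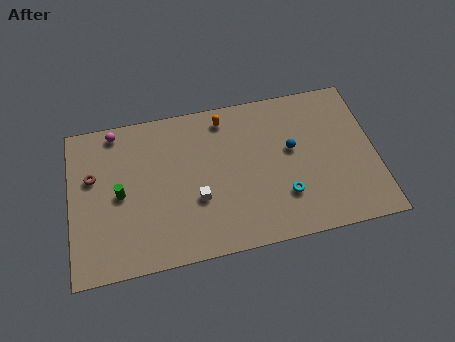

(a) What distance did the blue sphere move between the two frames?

3.3

The blue sphere moved from about (15.0, 3.4) to (12.6, 5.7), a distance of √(2.4² + 2.3²) ≈ 3.3.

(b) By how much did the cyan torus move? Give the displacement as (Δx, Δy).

(-2.6, 1.9)

From the two frames, the cyan torus sits at roughly (14.6, 0.9) before and (12.0, 2.8) after.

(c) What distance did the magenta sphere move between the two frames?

1.8

From (0.9, 9.0) to (2.7, 8.9), the magenta sphere covered √(1.8² + 0.1²) ≈ 1.8 units.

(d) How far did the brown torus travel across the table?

4.0

From (4.6, 8.4) to (1.3, 6.2), the brown torus covered √(3.3² + 2.2²) ≈ 4.0 units.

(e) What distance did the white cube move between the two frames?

2.1

The white cube was near (6.1, 1.8) before and (7.1, 3.6) after, so it travelled √(1.0² + 1.8²) ≈ 2.1 units.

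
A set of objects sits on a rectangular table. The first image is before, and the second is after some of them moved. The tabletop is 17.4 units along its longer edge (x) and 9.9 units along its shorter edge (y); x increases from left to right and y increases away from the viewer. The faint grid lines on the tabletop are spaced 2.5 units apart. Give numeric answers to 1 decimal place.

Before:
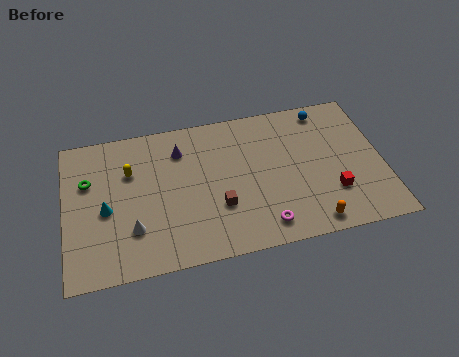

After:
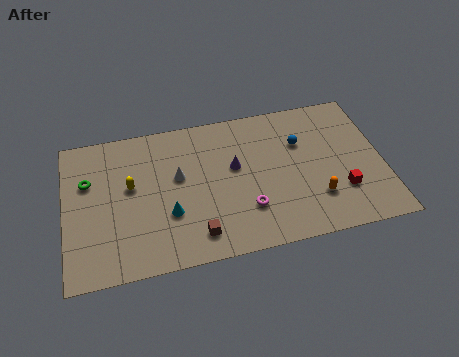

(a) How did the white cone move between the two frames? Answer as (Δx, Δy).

(2.6, 3.0)

The white cone started near (3.6, 2.8) and ended near (6.2, 5.8).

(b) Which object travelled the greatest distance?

the white cone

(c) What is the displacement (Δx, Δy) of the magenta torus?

(-0.8, 1.3)

From the two frames, the magenta torus sits at roughly (10.6, 1.5) before and (9.8, 2.8) after.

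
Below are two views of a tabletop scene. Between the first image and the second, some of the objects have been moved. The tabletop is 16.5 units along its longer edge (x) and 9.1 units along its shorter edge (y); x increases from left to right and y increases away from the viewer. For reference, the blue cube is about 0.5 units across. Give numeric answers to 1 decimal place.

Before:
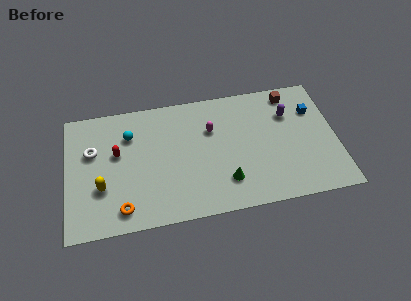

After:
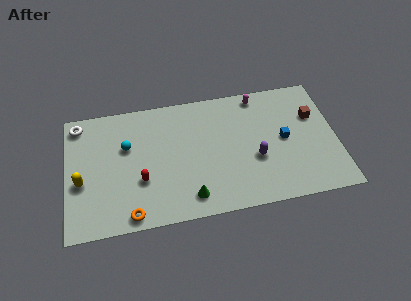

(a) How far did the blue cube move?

2.6

The blue cube was near (15.2, 6.4) before and (13.3, 4.6) after, so it travelled √(1.9² + 1.8²) ≈ 2.6 units.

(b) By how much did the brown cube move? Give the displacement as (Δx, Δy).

(1.3, -1.9)

The brown cube started near (13.9, 7.9) and ended near (15.2, 6.0).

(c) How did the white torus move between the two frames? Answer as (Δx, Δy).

(-0.8, 2.1)

The white torus started near (1.6, 5.8) and ended near (0.8, 7.9).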